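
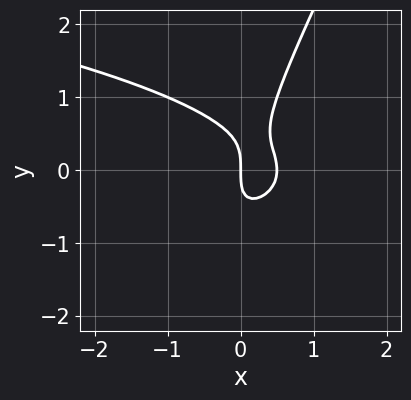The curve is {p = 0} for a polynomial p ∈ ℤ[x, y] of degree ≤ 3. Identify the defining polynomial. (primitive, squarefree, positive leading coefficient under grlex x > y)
First, the degree is 3 — no degree-2 curve has this shape.
Next, against the integer gridlines: one x-axis crossing is at x = 0; it crosses the y-axis at the gridline y = 0.
Finally, solving for integer coefficients yields p as stated.

2*x*y^2 - y^3 + 2*x^2 - x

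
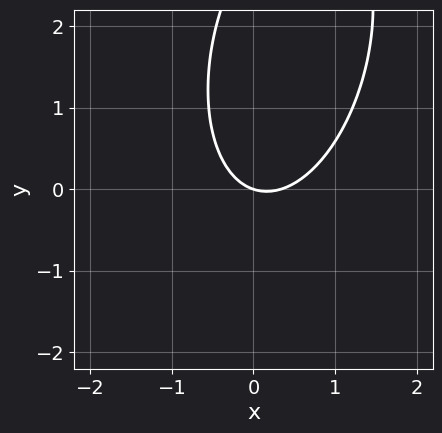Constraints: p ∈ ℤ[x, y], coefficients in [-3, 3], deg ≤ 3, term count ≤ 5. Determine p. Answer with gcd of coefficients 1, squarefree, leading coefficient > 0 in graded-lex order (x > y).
First, degree: the shape is more complex than any degree-1 curve, so deg p = 2.
Then, against the integer gridlines: it meets the y-axis at y = 0 (among the integer gridlines); it meets the x-axis at x = 0 (among the integer gridlines).
Finally, fitting integer coefficients to these (and the overall shape) gives p.

3*x^2 - x*y + y^2 - x - 3*y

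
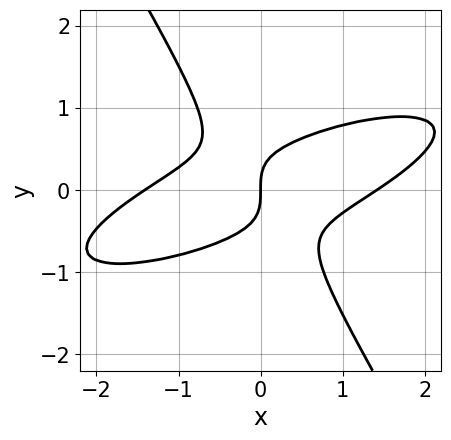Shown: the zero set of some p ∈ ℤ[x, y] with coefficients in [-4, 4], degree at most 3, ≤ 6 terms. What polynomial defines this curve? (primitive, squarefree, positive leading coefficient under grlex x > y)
x^3 - 3*x^2*y + 3*x*y^2 + 3*y^3 - 2*x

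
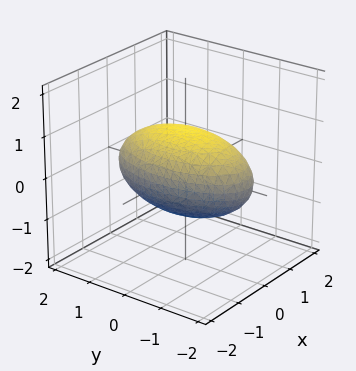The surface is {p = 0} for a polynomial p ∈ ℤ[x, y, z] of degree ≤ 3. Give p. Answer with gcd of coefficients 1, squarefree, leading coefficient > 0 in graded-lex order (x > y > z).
3*x^2 + y^2 + 3*z^2 - 3

The degree is 2 — bounded and convex; a quadric.
Symmetries: mirror symmetry z ↦ −z ⇒ only even powers of z; mirror symmetry x ↦ −x ⇒ only even powers of x; mirror symmetry y ↦ −y ⇒ only even powers of y.
Observable constraints: among the integer gridlines, it crosses the z-axis at z ∈ {-1, 1}; the x-axis gridline crossings are at x ∈ {-1, 1}.
Fitting integer coefficients to these (and the overall shape) gives p.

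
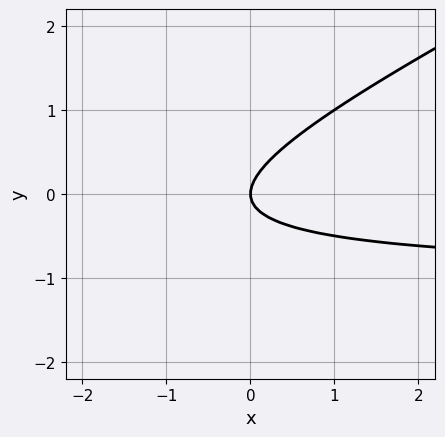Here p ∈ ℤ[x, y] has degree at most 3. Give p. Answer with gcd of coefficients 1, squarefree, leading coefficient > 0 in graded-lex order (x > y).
deg p = 2. The shape is more complex than any degree-1 curve.
From the visible intercepts: it meets the x-axis at x = 0 (among the integer gridlines); one y-axis crossing is at y = 0.
These observations pin down the coefficients.

x*y - 2*y^2 + x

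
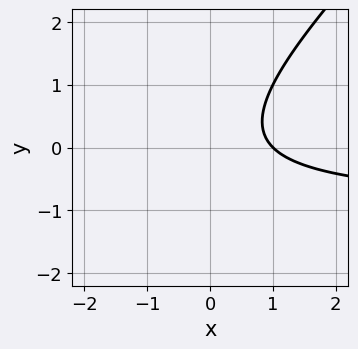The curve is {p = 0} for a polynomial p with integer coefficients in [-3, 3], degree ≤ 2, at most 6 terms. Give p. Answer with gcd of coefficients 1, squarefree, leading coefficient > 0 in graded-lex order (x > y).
x*y - y^2 + x - 1

Degree: the shape is more complex than any degree-1 curve, so deg p = 2.
Checking where it meets the axes: no y-intercept at any integer in the box; one x-axis crossing is at x = 1.
Together with the visible shape, these determine p as stated.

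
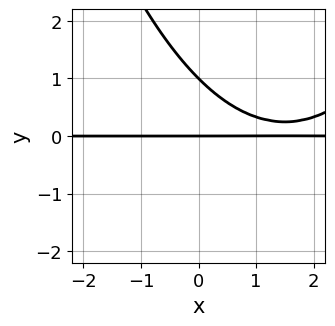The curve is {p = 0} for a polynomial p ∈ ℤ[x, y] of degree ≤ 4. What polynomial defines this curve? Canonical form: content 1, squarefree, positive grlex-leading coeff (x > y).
First, degree: the shape is more complex than any degree-2 curve, so deg p = 3.
Next, observable constraints: the visible x-axis segment lies entirely on the curve; among the integer gridlines, it crosses the y-axis at y ∈ {0, 1}.
Finally, the integer polynomial consistent with all of this is the stated p.

x^2*y - 3*x*y - 3*y^2 + 3*y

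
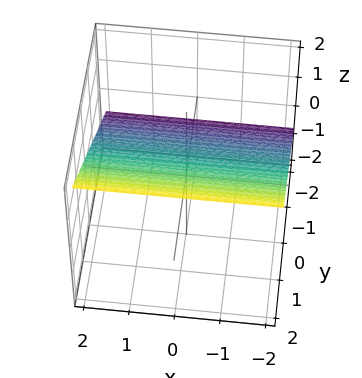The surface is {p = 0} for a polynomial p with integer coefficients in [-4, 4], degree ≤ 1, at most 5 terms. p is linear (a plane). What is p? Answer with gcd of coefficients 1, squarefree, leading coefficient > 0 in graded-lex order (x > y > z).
Degree: every cross-section is a straight line — this is a plane, so deg p = 1.
From the visible intercepts: the surface avoids every integer x-axis point in the box; it meets the y-axis at y = -1 (among the integer gridlines).
Solving for integer coefficients yields p as stated.

2*y - 3*z + 2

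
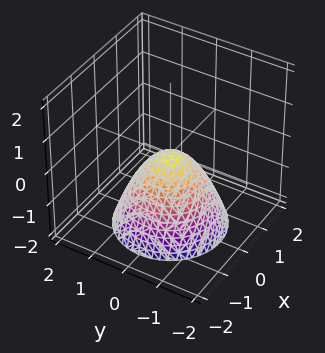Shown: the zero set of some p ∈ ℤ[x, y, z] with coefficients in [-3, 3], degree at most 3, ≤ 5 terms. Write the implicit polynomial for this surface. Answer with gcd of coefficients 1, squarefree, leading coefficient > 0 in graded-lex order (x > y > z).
x^2 + y^2 + z

Degree: a paraboloid; a quadric, so deg p = 2.
Symmetry: every cross-section ⟂ z is a circle, so x, y appear only via x² + y².
From the visible intercepts: one y-axis crossing is at y = 0; a circular section at z = -1 has radius exactly 1; one x-axis crossing is at x = 0; it meets the z-axis at z = 0 (among the integer gridlines).
Solving for integer coefficients yields p as stated.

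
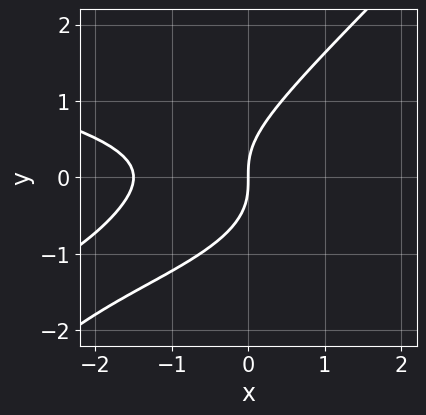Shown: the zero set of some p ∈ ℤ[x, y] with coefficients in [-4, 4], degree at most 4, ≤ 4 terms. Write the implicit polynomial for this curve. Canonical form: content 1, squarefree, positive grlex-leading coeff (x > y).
3*x*y^2 - 3*y^3 + 2*x^2 + 3*x

The degree is 3 — a generic line meets the curve in up to 3 points.
Against the integer gridlines: one y-axis crossing is at y = 0; it meets the x-axis at x = 0 (among the integer gridlines).
Solving for integer coefficients yields p as stated.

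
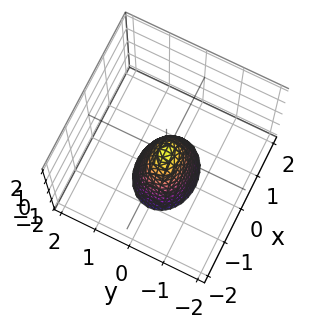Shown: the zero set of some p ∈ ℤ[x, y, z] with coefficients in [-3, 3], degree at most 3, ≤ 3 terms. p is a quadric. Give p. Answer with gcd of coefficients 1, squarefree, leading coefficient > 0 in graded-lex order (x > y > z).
2*x^2 + 3*y^2 + z

1. Degree: a single bowl opening along one axis; a quadric, so deg p = 2.
2. Symmetries: the x ↦ −x reflection is a symmetry, so x appears only in even powers; mirror symmetry y ↦ −y ⇒ only even powers of y.
3. From the axis intercepts and sections: it meets the x-axis at x = 0 (among the integer gridlines); it meets the y-axis at y = 0 (among the integer gridlines).
4. Solving for integer coefficients yields p as stated.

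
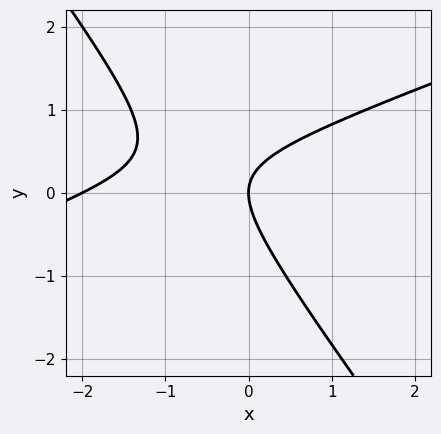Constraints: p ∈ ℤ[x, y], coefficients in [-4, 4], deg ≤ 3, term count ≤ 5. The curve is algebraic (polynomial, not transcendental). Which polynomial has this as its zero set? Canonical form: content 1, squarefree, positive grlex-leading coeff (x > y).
deg p = 2.
Against the integer gridlines: it crosses the y-axis at the gridline y = 0; among the integer gridlines, it crosses the x-axis at x ∈ {-2, 0}.
These observations pin down the coefficients.

x^2 - 2*x*y - 2*y^2 + 2*x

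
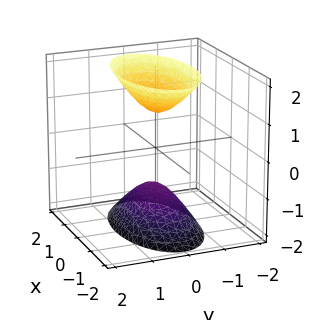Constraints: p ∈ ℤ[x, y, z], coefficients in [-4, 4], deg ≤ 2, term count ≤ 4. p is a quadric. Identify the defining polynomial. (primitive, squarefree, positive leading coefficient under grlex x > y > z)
x^2 + 3*y^2 - z^2 + 1

1. I count 2 distinct pieces. They look like related sheets of one shape, so recover p as a whole.
2. The degree is 2 — two separate bowl-shaped sheets opening away from each other; a quadric.
3. Symmetries: it's symmetric under y → −y, forcing even powers of y; it's symmetric under x → −x, forcing even powers of x; mirror symmetry z ↦ −z ⇒ only even powers of z.
4. Checking where it meets the axes: the z-axis gridline crossings are at z ∈ {-1, 1}; the surface avoids every integer x-axis point in the box.
5. Putting this together gives p.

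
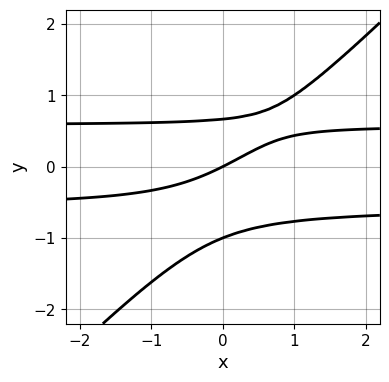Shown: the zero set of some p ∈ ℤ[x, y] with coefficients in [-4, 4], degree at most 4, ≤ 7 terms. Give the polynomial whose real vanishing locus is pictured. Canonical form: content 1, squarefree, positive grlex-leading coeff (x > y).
The degree is 3 — the shape is more complex than any degree-2 curve.
Checking where it meets the axes: the y-axis gridline crossings are at y ∈ {-1, 0}; it meets the x-axis at x = 0 (among the integer gridlines).
Together with the visible shape, these determine p as stated.

3*x*y^2 - 3*y^3 - y^2 - x + 2*y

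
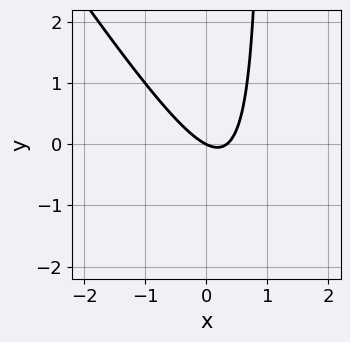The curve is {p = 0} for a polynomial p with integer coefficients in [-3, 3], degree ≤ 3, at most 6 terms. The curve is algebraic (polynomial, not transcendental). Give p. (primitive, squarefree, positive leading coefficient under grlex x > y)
3*x^2 + 2*x*y - x - 2*y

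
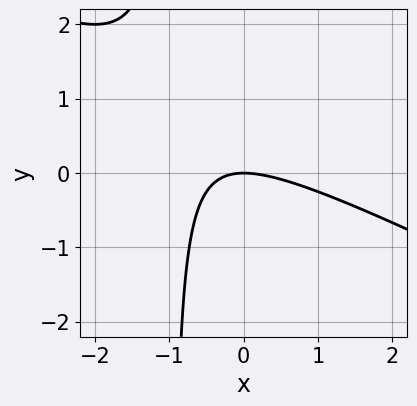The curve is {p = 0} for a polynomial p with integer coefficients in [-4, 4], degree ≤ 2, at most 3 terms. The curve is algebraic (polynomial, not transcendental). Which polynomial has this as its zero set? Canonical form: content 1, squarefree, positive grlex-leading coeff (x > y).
deg p = 2.
Checking where it meets the axes: one x-axis crossing is at x = 0; it meets the y-axis at y = 0 (among the integer gridlines).
These observations pin down the coefficients.

x^2 + 2*x*y + 2*y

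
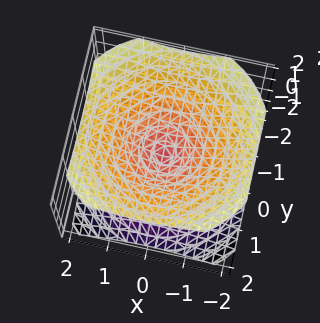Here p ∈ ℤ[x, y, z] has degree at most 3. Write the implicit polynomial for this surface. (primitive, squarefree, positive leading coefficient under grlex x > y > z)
2*x^2 + 2*y^2 - 3*z^2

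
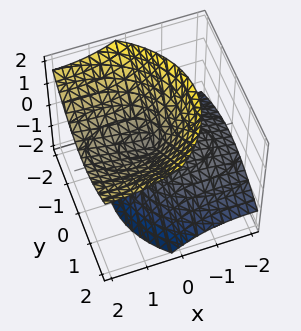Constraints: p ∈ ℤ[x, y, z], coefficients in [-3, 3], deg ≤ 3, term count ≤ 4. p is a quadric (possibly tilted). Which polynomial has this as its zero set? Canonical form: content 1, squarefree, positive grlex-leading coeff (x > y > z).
x^2 - 3*x*z + 2*y^2 - 2*z^2

1. The degree is 2 — the shape is more complex than any degree-1 surface.
2. Against the integer gridlines: it crosses the y-axis at the gridline y = 0; one x-axis crossing is at x = 0; one z-axis crossing is at z = 0.
3. These observations pin down the coefficients.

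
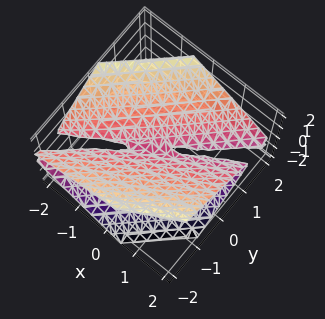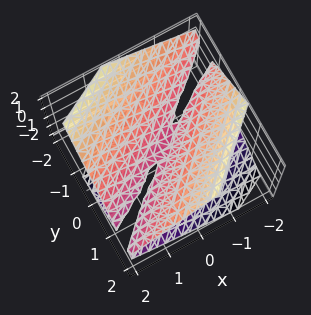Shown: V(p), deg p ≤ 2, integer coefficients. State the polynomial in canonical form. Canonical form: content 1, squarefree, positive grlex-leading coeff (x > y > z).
x^2 - 3*x*y - x*z + 2*y^2 - 3*z^2

deg p = 2.
From the axis intercepts and sections: one y-axis crossing is at y = 0; it meets the z-axis at z = 0 (among the integer gridlines); it meets the x-axis at x = 0 (among the integer gridlines).
Fitting integer coefficients to these (and the overall shape) gives p.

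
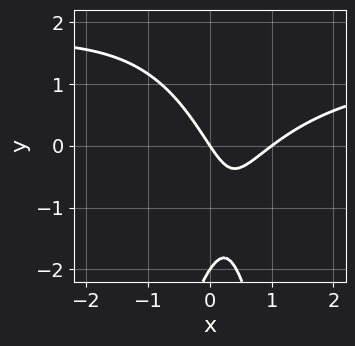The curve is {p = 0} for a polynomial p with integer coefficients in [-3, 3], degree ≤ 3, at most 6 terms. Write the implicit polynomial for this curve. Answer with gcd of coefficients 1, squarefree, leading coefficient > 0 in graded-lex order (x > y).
1. Degree: a generic line meets the curve in up to 3 points, so deg p = 3.
2. From the axis intercepts and sections: the y-axis gridline crossings are at y ∈ {-2, 0}; the x-axis gridline crossings are at x ∈ {0, 1}.
3. Together with the visible shape, these determine p as stated.

2*x^2*y - 3*x^2 + y^2 + 3*x + 2*y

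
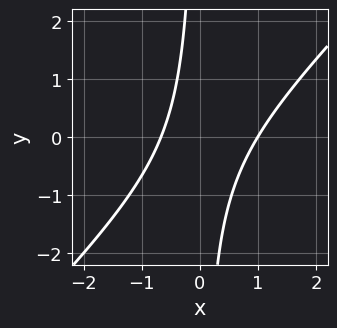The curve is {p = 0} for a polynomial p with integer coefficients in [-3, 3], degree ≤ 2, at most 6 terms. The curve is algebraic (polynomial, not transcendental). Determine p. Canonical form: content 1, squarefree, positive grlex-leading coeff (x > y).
3*x^2 - 3*x*y - x - 2

1. deg p = 2. The shape is more complex than any degree-1 curve.
2. Checking where it meets the axes: no y-intercept at any integer in the box; one x-axis crossing is at x = 1.
3. Together with the visible shape, these determine p as stated.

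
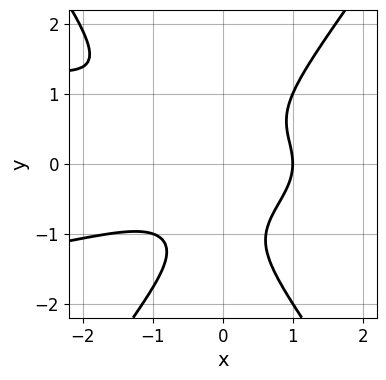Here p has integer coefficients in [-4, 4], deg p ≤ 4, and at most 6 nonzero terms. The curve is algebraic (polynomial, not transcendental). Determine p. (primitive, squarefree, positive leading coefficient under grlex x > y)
1. Degree: the shape is more complex than any degree-3 curve, so deg p = 4.
2. Checking where it meets the axes: it misses every integer gridline on the y-axis; it meets the x-axis at x = 1 (among the integer gridlines).
3. Putting this together gives p.

2*x^2*y^2 - y^4 + x^3 - y^3 - 1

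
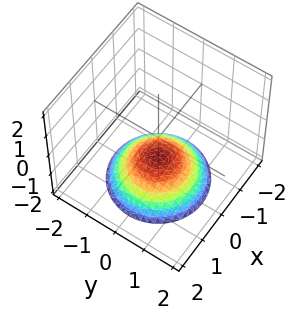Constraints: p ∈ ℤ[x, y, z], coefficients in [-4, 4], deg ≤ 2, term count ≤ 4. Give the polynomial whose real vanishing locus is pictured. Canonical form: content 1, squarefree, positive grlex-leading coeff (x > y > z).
x^2 + y^2 + 2*z + 2

(a) The degree is 2 — a generic line meets the surface in up to 2 points.
(b) Symmetries: rotational symmetry about the z-axis ⇒ p depends on x, y only through x² + y².
(c) Observable constraints: a circular section at z = -2 has radius between 1 and 2; it misses every integer gridline on the x-axis; no y-intercept at any integer in the box.
(d) These observations pin down the coefficients. Check: (0, 0, -1) on the z-axis lies on the surface, and p(0, 0, -1) = 0. ✓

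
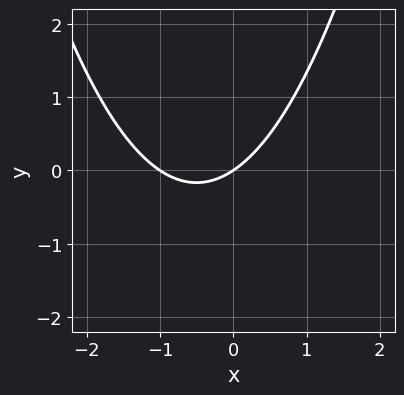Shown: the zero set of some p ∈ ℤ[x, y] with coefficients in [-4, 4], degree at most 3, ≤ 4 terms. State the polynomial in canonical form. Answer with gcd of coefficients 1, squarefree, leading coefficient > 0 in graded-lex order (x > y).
2*x^2 + 2*x - 3*y

1. The degree is 2 — a generic line meets the curve in up to 2 points.
2. From the visible intercepts: among the integer gridlines, it crosses the x-axis at x ∈ {-1, 0}; one y-axis crossing is at y = 0.
3. The integer polynomial consistent with all of this is the stated p.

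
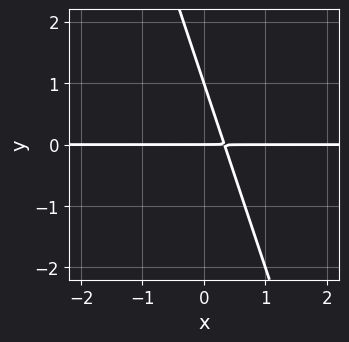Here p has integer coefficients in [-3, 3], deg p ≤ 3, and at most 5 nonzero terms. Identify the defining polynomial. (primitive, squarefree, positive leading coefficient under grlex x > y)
3*x*y + y^2 - y

(a) The degree is 2 — the shape is more complex than any degree-1 curve.
(b) Observable constraints: the visible x-axis segment lies entirely on the curve; among the integer gridlines, it crosses the y-axis at y ∈ {0, 1}.
(c) These observations pin down the coefficients.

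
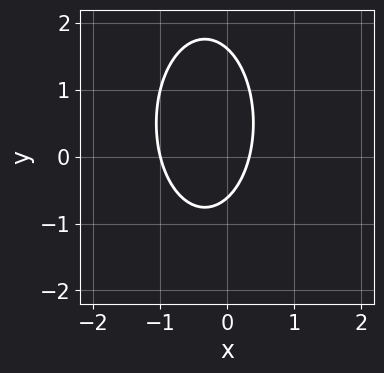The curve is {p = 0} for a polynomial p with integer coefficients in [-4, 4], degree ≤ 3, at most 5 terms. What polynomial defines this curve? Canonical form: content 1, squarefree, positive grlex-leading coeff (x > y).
3*x^2 + y^2 + 2*x - y - 1

(a) deg p = 2.
(b) Checking where it meets the axes: it crosses the x-axis at the gridline x = -1.
(c) Putting this together gives p.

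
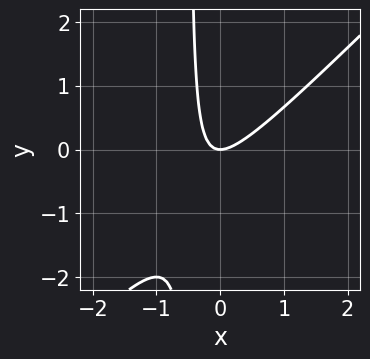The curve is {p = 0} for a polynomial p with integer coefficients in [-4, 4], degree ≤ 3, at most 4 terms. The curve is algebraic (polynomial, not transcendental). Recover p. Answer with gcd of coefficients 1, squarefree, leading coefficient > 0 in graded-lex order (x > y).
2*x^2 - 2*x*y - y

1. The degree is 2 — a generic line meets the curve in up to 2 points.
2. Reading off the gridlines: it meets the y-axis at y = 0 (among the integer gridlines); it crosses the x-axis at the gridline x = 0.
3. Solving for integer coefficients yields p as stated.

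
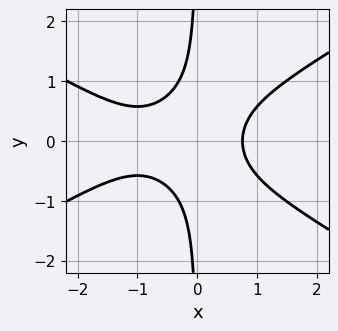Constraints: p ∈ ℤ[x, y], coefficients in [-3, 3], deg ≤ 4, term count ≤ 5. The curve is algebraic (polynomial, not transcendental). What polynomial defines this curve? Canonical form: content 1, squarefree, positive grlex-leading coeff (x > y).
x^3 - 3*x*y^2 + x^2 - 1

The degree is 3 — no degree-2 curve has this shape.
Symmetries: it's symmetric under y → −y, forcing even powers of y.
Checking where it meets the axes: the curve avoids every integer y-axis point in the box.
Putting this together gives p.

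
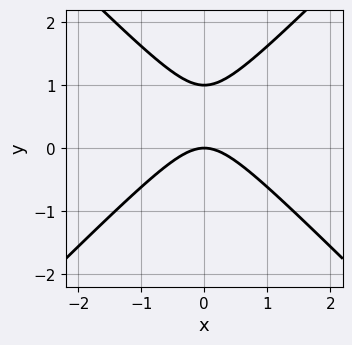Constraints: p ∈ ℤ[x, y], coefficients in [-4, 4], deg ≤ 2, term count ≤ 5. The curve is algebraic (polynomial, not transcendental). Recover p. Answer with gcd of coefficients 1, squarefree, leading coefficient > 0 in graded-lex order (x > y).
1. The degree is 2 — a generic line meets the curve in up to 2 points.
2. Symmetries: the x ↦ −x reflection is a symmetry, so x appears only in even powers.
3. Checking where it meets the axes: it meets the x-axis at x = 0 (among the integer gridlines); among the integer gridlines, it crosses the y-axis at y ∈ {0, 1}.
4. Together with the visible shape, these determine p as stated.

x^2 - y^2 + y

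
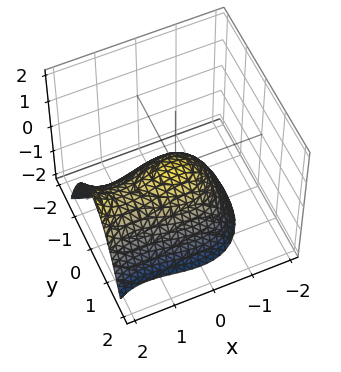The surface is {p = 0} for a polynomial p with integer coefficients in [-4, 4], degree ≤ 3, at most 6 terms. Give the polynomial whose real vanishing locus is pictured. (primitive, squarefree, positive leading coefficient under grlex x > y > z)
x^3 - 2*x^2 - 3*y^2 - 3*z

(a) deg p = 3. The shape is more complex than any degree-2 surface.
(b) Observable constraints: the x-axis gridline crossings are at x ∈ {0, 2}; one y-axis crossing is at y = 0; it crosses the z-axis at the gridline z = 0.
(c) Fitting integer coefficients to these (and the overall shape) gives p.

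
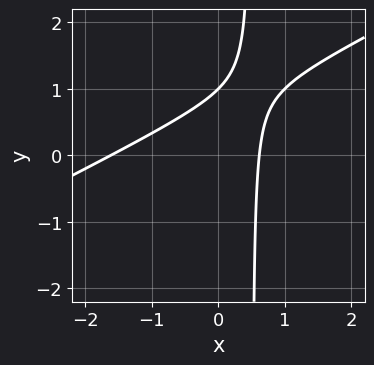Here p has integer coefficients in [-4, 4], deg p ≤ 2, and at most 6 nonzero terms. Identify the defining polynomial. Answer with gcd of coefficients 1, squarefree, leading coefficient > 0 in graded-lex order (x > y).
1. deg p = 2. A generic line meets the curve in up to 2 points.
2. From the axis intercepts and sections: one y-axis crossing is at y = 1.
3. The integer polynomial consistent with all of this is the stated p.

x^2 - 2*x*y + x + y - 1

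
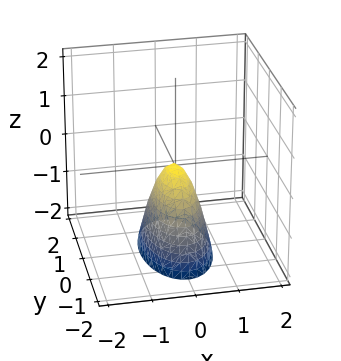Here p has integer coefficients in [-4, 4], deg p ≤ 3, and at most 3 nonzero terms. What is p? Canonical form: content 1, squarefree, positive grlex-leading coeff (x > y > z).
First, degree: a paraboloid; a quadric, so deg p = 2.
Next, symmetries: the x ↦ −x reflection is a symmetry, so x appears only in even powers; the y ↦ −y reflection is a symmetry, so y appears only in even powers.
Next, against the integer gridlines: it crosses the y-axis at the gridline y = 0; it meets the z-axis at z = 0 (among the integer gridlines); it meets the x-axis at x = 0 (among the integer gridlines).
Finally, putting this together gives p.

3*x^2 + y^2 + z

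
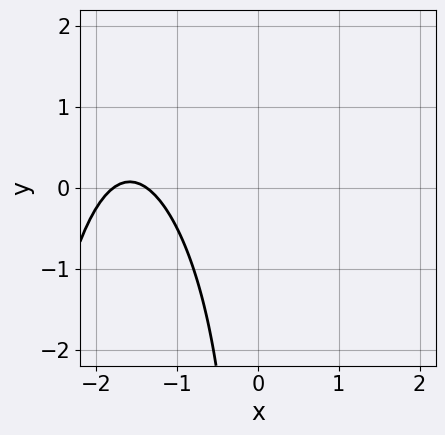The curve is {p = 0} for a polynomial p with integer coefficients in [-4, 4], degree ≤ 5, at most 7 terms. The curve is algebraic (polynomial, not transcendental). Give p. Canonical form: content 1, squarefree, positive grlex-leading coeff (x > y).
1. The degree is 4 — the shape is more complex than any degree-3 curve.
2. Checking where it meets the axes: the curve avoids every integer y-axis point in the box; the curve avoids every integer x-axis point in the box.
3. Putting this together gives p.

x^4 + 2*x^3 - 2*x*y + x + 3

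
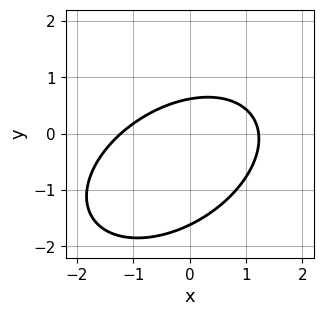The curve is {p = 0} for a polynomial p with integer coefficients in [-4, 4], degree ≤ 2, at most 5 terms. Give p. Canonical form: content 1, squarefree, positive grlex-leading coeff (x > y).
(a) Degree: a generic line meets the curve in up to 2 points, so deg p = 2.
(b) Putting this together gives p.

2*x^2 - 2*x*y + 3*y^2 + 3*y - 3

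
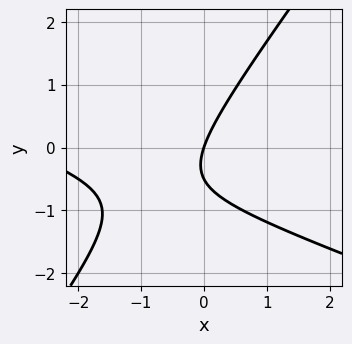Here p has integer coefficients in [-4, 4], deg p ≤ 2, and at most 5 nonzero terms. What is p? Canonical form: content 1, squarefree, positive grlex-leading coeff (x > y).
x^2 + 2*x*y - 2*y^2 + 3*x - y

1. deg p = 2.
2. Reading off the gridlines: it crosses the y-axis at the gridline y = 0; it crosses the x-axis at the gridline x = 0.
3. Assembling these constraints gives the stated polynomial.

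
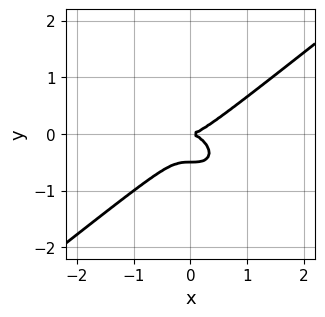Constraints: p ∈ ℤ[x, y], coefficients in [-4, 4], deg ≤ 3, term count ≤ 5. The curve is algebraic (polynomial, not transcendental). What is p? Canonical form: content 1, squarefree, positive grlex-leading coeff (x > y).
x^3 - 2*y^3 - y^2

First, degree: the shape is more complex than any degree-2 curve, so deg p = 3.
Next, from the visible intercepts: it meets the y-axis at y = 0 (among the integer gridlines); one x-axis crossing is at x = 0.
Finally, putting this together gives p.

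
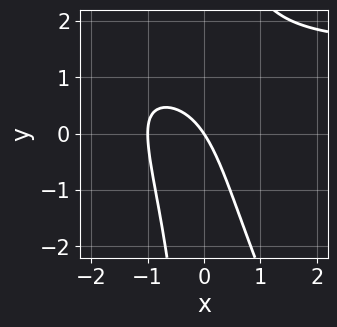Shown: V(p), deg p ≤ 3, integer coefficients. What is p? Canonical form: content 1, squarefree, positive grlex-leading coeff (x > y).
The degree is 3 — no degree-2 curve has this shape.
Against the integer gridlines: the x-axis gridline crossings are at x ∈ {-1, 0}; it meets the y-axis at y = 0 (among the integer gridlines).
The integer polynomial consistent with all of this is the stated p.

2*x^2*y + x*y^2 - 3*x^2 - 3*x - 2*y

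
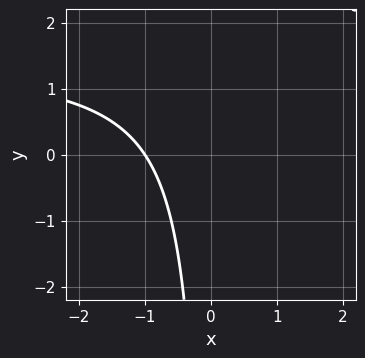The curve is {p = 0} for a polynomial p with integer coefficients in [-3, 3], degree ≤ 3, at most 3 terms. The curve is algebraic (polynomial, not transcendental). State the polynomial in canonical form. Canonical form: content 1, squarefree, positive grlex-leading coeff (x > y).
2*x*y - 3*x - 3

1. Degree: a generic line meets the curve in up to 2 points, so deg p = 2.
2. From the axis intercepts and sections: the curve avoids every integer y-axis point in the box; it crosses the x-axis at the gridline x = -1.
3. Putting this together gives p.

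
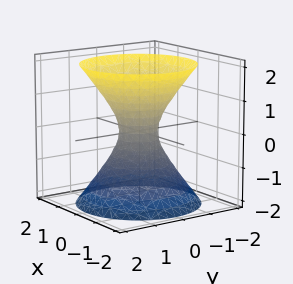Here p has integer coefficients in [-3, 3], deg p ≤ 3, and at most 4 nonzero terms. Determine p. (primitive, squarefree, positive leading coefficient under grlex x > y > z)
3*x^2 + 3*y^2 - 2*z^2 - 1

1. Degree: one connected sheet with a waist; a quadric, so deg p = 2.
2. By symmetry, the surface is invariant under rotation about z: p = q(x² + y², z); the z ↦ −z reflection is a symmetry, so z appears only in even powers.
3. From the visible intercepts: a circular section at z = 2 has radius between 1 and 2; no z-intercept at any integer in the box.
4. Fitting integer coefficients to these (and the overall shape) gives p.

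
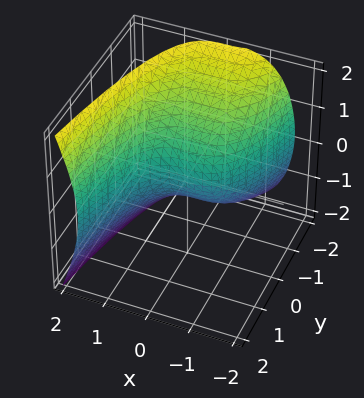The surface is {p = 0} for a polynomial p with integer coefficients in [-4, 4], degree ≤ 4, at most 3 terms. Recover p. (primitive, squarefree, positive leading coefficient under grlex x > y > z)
x^3 - z^2 - 2*y

The degree is 3 — a generic line meets the surface in up to 3 points.
Reading off the gridlines: one x-axis crossing is at x = 0; it meets the z-axis at z = 0 (among the integer gridlines); it crosses the y-axis at the gridline y = 0.
Solving for integer coefficients yields p as stated.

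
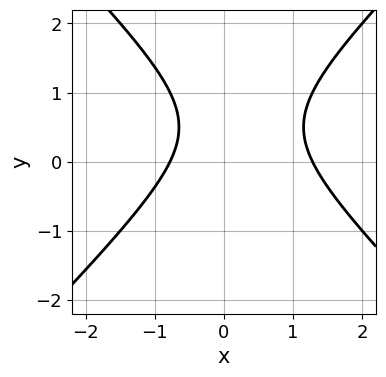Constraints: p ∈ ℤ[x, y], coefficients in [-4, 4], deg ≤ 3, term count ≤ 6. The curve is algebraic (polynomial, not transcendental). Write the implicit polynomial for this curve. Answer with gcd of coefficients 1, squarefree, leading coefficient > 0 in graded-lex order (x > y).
2*x^2 - 2*y^2 - x + 2*y - 2

1. deg p = 2. The shape is more complex than any degree-1 curve.
2. Checking where it meets the axes: no y-intercept at any integer in the box.
3. The integer polynomial consistent with all of this is the stated p.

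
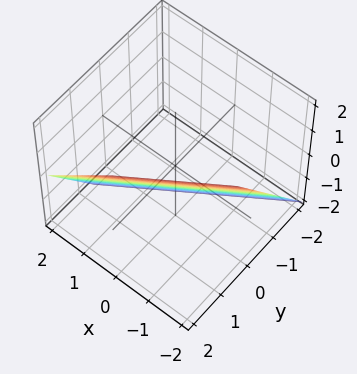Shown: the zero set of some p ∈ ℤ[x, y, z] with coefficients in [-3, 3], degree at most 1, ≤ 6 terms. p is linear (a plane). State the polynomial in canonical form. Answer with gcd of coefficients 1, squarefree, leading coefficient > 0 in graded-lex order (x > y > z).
2*x - 3*y + 2*z + 2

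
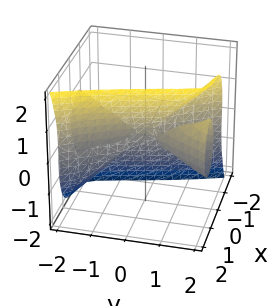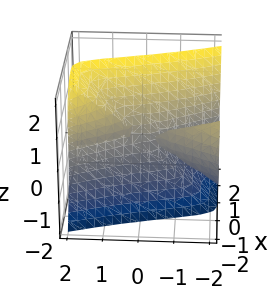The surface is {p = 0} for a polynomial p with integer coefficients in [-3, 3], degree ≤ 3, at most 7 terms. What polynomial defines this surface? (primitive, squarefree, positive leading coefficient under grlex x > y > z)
3*x^3 - x*y^2 + x*z^2 + y*z^2 - z^3

(a) There are 2 components.
(b) deg p = 3.
(c) From the visible intercepts: it meets the z-axis at z = 0 (among the integer gridlines); the visible y-axis segment lies entirely on the surface; it crosses the x-axis at the gridline x = 0.
(d) Putting this together gives p.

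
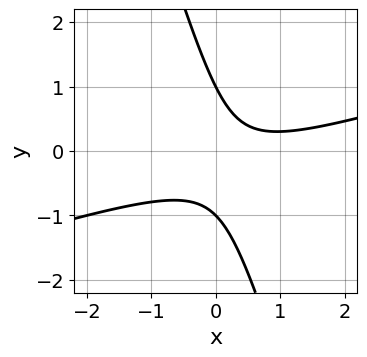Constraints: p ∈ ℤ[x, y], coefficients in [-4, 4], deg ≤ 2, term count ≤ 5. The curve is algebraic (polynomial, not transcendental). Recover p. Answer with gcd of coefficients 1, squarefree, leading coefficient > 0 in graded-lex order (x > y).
1. The degree is 2 — a generic line meets the curve in up to 2 points.
2. Observable constraints: it misses every integer gridline on the x-axis; among the integer gridlines, it crosses the y-axis at y ∈ {-1, 1}.
3. Assembling these constraints gives the stated polynomial.

x^2 - 3*x*y - y^2 - x + 1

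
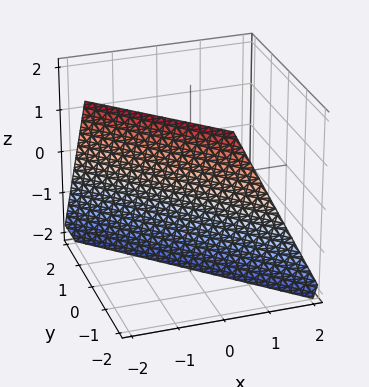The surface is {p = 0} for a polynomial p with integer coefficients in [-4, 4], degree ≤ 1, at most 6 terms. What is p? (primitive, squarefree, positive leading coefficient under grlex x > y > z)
2*x + 2*y + z + 2

The degree is 1 — the surface is flat (a plane).
From the visible intercepts: it crosses the z-axis at the gridline z = -2; it meets the x-axis at x = -1 (among the integer gridlines); it crosses the y-axis at the gridline y = -1.
Together with the visible shape, these determine p as stated.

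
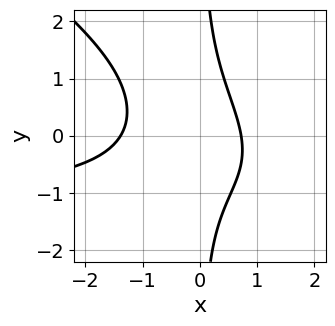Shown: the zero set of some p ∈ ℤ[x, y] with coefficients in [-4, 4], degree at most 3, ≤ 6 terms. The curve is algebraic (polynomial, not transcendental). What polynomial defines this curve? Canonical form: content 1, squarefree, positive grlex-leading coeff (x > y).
2*x^2*y + 3*x*y^2 + 3*x^2 + 2*x - 3

Degree: a generic line meets the curve in up to 3 points, so deg p = 3.
Reading off the gridlines: the curve avoids every integer y-axis point in the box.
Matching integer coefficients to the picture gives p.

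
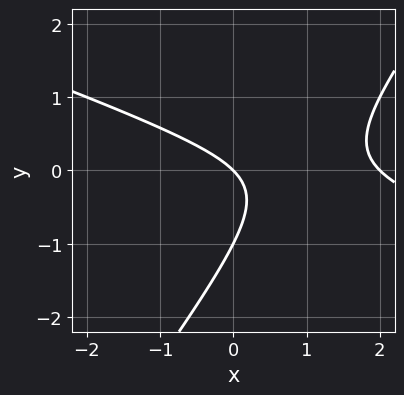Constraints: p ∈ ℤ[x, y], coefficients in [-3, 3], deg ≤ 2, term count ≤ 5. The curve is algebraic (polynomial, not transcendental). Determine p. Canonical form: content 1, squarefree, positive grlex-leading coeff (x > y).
First, deg p = 2. No degree-1 curve has this shape.
Then, from the visible intercepts: the y-axis gridline crossings are at y ∈ {-1, 0}; among the integer gridlines, it crosses the x-axis at x ∈ {0, 2}.
Finally, solving for integer coefficients yields p as stated.

x^2 + 2*x*y - 2*y^2 - 2*x - 2*y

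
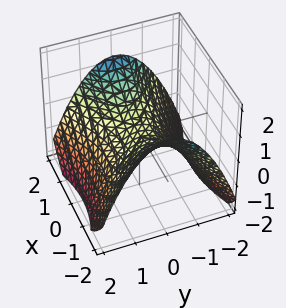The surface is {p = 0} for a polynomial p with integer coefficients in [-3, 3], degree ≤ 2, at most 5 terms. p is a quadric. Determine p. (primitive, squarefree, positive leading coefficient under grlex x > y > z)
(a) Degree: a saddle surface; a quadric, so deg p = 2.
(b) Symmetries: mirror symmetry y ↦ −y ⇒ only even powers of y; the x ↦ −x reflection is a symmetry, so x appears only in even powers.
(c) Reading off the gridlines: it crosses the z-axis at the gridline z = 0; it meets the y-axis at y = 0 (among the integer gridlines); it crosses the x-axis at the gridline x = 0.
(d) Solving for integer coefficients yields p as stated.

x^2 - 2*y^2 - 3*z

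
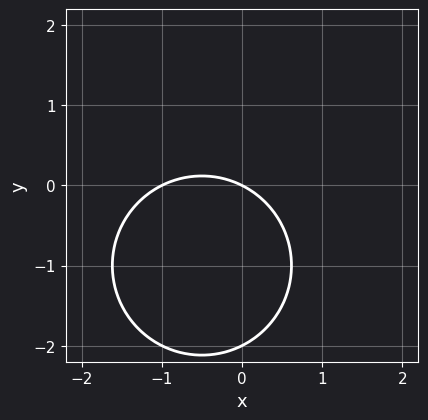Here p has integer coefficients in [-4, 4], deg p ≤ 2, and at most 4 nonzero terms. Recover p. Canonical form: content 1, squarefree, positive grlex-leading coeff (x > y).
1. Degree: the shape is more complex than any degree-1 curve, so deg p = 2.
2. Reading off the gridlines: the y-axis gridline crossings are at y ∈ {-2, 0}; among the integer gridlines, it crosses the x-axis at x ∈ {-1, 0}.
3. These observations pin down the coefficients.

x^2 + y^2 + x + 2*y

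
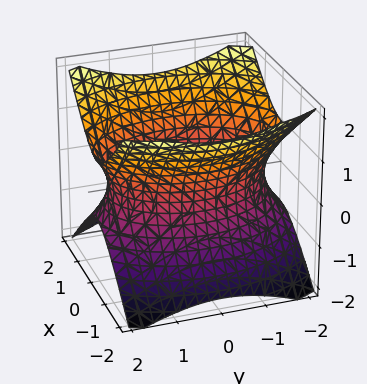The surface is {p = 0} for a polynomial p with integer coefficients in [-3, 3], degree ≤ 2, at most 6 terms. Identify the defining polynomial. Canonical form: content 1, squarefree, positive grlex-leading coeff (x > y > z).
(a) Degree: one connected sheet with a waist; a quadric, so deg p = 2.
(b) Symmetries: the z ↦ −z reflection is a symmetry, so z appears only in even powers; it's symmetric under y → −y, forcing even powers of y; the x ↦ −x reflection is a symmetry, so x appears only in even powers.
(c) Checking where it meets the axes: no z-intercept at any integer in the box.
(d) Putting this together gives p.

2*x^2 + y^2 - 2*z^2 - 3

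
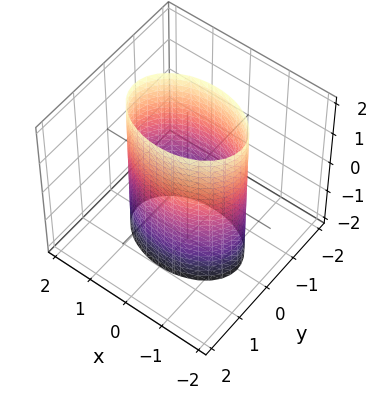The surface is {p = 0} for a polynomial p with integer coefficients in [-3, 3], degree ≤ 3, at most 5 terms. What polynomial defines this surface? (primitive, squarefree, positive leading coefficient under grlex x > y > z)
First, deg p = 2.
Then, symmetries: mirror symmetry z ↦ −z ⇒ only even powers of z; mirror symmetry y ↦ −y ⇒ only even powers of y; it's symmetric under x → −x, forcing even powers of x.
Next, observable constraints: no z-intercept at any integer in the box; the y-axis gridline crossings are at y ∈ {-1, 1}.
Finally, matching integer coefficients to the picture gives p.

x^2 + 2*y^2 - 2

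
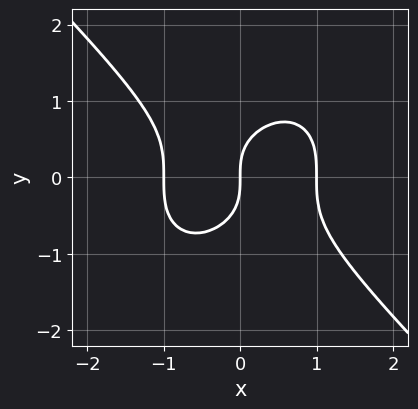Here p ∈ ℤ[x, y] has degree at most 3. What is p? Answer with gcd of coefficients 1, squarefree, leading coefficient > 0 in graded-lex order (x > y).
x^3 + y^3 - x

First, the degree is 3 — no degree-2 curve has this shape.
Then, observable constraints: it meets the y-axis at y = 0 (among the integer gridlines); among the integer gridlines, it crosses the x-axis at x ∈ {-1, 0, 1}.
Finally, putting this together gives p.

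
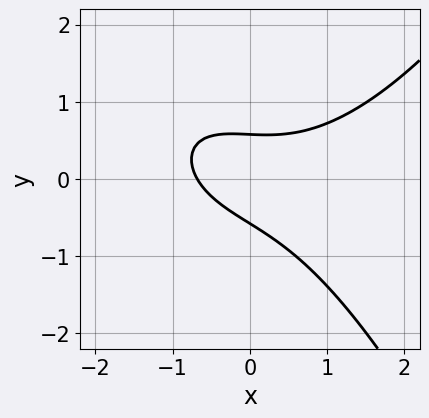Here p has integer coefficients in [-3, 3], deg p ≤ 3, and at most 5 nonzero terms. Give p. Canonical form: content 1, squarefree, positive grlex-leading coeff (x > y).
First, deg p = 3. No degree-2 curve has this shape.
Finally, putting this together gives p.

x^3 - 2*x*y - 3*y^2 + x + 1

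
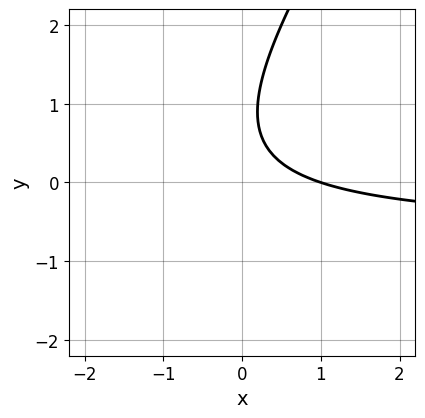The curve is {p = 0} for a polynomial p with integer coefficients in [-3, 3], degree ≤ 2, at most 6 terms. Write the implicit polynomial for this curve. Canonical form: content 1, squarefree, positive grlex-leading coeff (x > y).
1. deg p = 2. No degree-1 curve has this shape.
2. Observable constraints: it misses every integer gridline on the y-axis; it meets the x-axis at x = 1 (among the integer gridlines).
3. Together with the visible shape, these determine p as stated.

3*x*y - 2*y^2 + 2*x + 3*y - 2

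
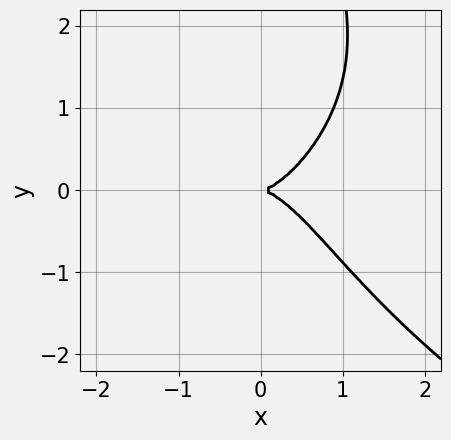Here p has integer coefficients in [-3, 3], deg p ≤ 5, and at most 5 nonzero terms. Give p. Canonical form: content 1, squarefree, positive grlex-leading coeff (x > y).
x*y^3 + 3*x^3 - 3*y^2

Degree: a generic line meets the curve in up to 4 points, so deg p = 4.
Observable constraints: it crosses the x-axis at the gridline x = 0; it crosses the y-axis at the gridline y = 0.
Putting this together gives p.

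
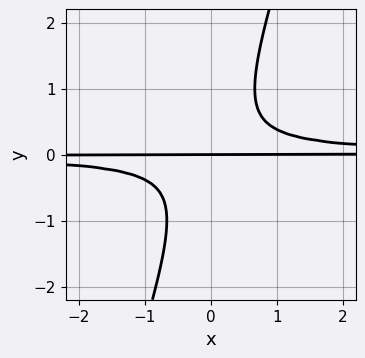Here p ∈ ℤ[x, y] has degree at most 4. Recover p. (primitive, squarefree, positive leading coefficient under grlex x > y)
3*x*y^2 - y^3 - y

deg p = 3. No degree-2 curve has this shape.
From the axis intercepts and sections: the visible x-axis segment lies entirely on the curve; it crosses the y-axis at the gridline y = 0.
Fitting integer coefficients to these (and the overall shape) gives p.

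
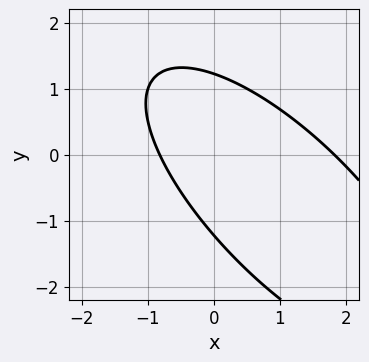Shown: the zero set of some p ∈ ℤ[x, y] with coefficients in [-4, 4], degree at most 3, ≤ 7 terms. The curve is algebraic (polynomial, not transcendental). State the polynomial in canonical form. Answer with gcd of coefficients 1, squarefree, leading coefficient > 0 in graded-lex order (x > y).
2*x^2 + 3*x*y + 2*y^2 - 2*x - 3

(a) The degree is 2 — a generic line meets the curve in up to 2 points.
(b) The integer polynomial consistent with all of this is the stated p.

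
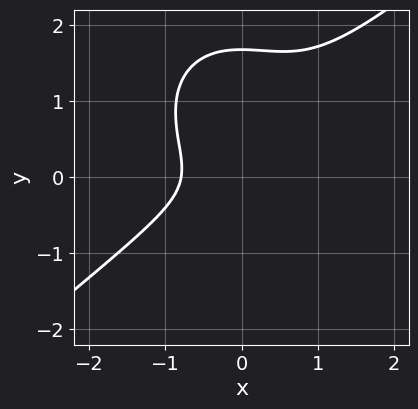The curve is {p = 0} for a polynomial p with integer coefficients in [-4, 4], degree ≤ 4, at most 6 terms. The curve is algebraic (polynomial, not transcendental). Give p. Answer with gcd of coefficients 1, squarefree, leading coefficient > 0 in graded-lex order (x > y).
First, the degree is 3 — no degree-2 curve has this shape.
Finally, solving for integer coefficients yields p as stated.

2*x^3 - x^2*y - 2*y^3 + 3*y^2 + 1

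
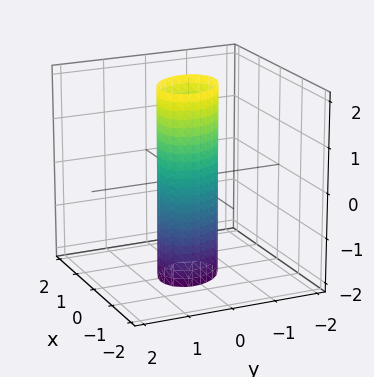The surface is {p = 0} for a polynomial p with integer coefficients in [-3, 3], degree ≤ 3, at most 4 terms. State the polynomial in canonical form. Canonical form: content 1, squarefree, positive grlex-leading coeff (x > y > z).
First, degree: the shape is more complex than any degree-1 surface, so deg p = 2.
Next, observable constraints: no z-intercept at any integer in the box.
Finally, putting this together gives p.

2*x^2 + x*y + 2*y^2 - 1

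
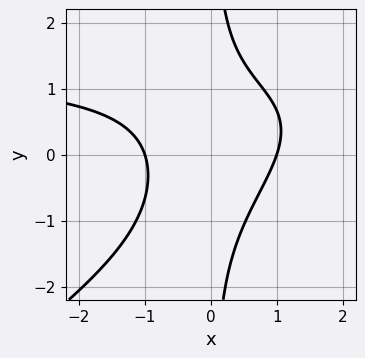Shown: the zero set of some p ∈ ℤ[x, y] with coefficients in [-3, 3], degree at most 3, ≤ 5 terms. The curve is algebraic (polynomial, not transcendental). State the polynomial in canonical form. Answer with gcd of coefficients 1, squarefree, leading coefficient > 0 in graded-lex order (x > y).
2*x^2*y - 3*x*y^2 - 3*x^2 + 3

First, deg p = 3.
Then, reading off the gridlines: no y-intercept at any integer in the box; the x-axis gridline crossings are at x ∈ {-1, 1}.
Finally, matching integer coefficients to the picture gives p.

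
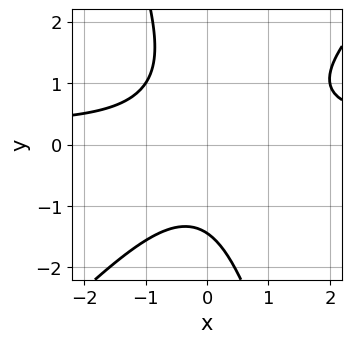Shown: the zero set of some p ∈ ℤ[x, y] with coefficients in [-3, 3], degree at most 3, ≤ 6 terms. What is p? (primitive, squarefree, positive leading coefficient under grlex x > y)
3*x^2*y - 2*x*y^2 - y^3 - x^2 - 3

First, degree: no degree-2 curve has this shape, so deg p = 3.
Next, from the visible intercepts: no x-intercept at any integer in the box.
Finally, solving for integer coefficients yields p as stated.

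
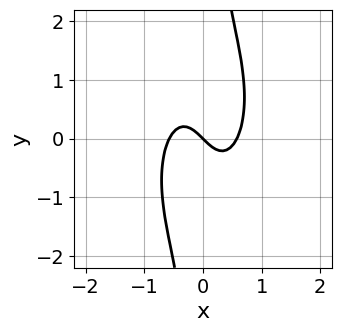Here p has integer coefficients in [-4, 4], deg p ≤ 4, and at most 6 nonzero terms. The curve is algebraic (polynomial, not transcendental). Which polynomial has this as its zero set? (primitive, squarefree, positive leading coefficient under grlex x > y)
1. The degree is 3 — no degree-2 curve has this shape.
2. From the visible intercepts: one x-axis crossing is at x = 0; one y-axis crossing is at y = 0.
3. The integer polynomial consistent with all of this is the stated p.

3*x^3 + x*y^2 - x - y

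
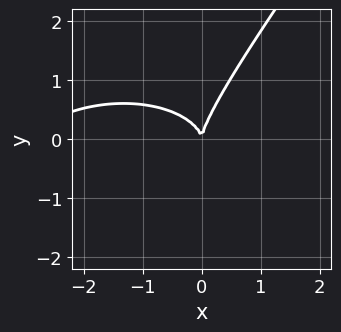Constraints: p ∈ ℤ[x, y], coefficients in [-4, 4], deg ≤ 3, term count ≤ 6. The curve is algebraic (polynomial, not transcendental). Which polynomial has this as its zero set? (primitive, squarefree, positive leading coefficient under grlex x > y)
First, the degree is 3 — no degree-2 curve has this shape.
Next, from the visible intercepts: it meets the y-axis at y = 0 (among the integer gridlines); it crosses the x-axis at the gridline x = 0.
Finally, the integer polynomial consistent with all of this is the stated p.

x^3 - x^2*y + 3*x*y^2 - 2*y^3 + 3*x^2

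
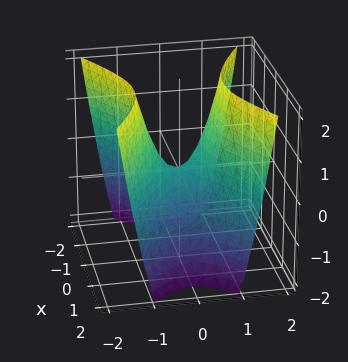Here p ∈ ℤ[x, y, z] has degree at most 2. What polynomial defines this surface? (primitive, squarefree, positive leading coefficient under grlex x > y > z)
x^2 - 2*y^2 + z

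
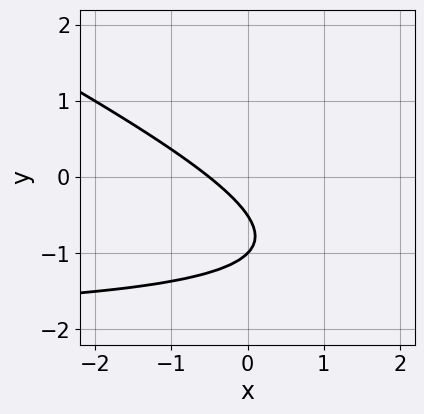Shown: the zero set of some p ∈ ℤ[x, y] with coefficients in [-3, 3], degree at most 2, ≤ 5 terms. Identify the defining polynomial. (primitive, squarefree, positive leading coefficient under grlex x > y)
x*y + 2*y^2 + 2*x + 3*y + 1

1. Degree: a generic line meets the curve in up to 2 points, so deg p = 2.
2. Observable constraints: it meets the y-axis at y = -1 (among the integer gridlines).
3. These observations pin down the coefficients.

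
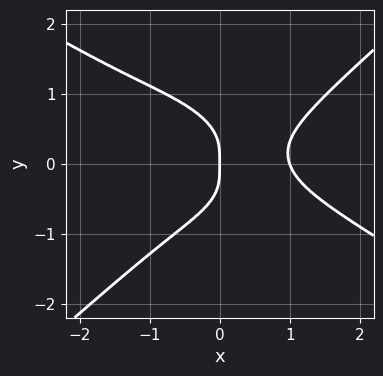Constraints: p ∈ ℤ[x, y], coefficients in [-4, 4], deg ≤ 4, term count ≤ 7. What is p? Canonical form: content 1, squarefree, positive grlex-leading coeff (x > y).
1. Degree: no degree-3 curve has this shape, so deg p = 4.
2. Against the integer gridlines: it meets the y-axis at y = 0 (among the integer gridlines); the x-axis gridline crossings are at x ∈ {0, 1}.
3. These observations pin down the coefficients.

x^4 + x^3*y - 3*y^4 - 3*x*y^2 - x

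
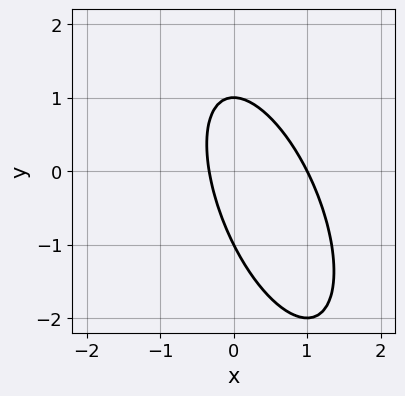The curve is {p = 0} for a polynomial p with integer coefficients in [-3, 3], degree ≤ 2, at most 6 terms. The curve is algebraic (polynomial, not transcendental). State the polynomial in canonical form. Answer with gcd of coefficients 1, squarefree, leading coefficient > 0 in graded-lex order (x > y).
1. Degree: no degree-1 curve has this shape, so deg p = 2.
2. Reading off the gridlines: the y-axis gridline crossings are at y ∈ {-1, 1}; it crosses the x-axis at the gridline x = 1.
3. Solving for integer coefficients yields p as stated.

3*x^2 + 2*x*y + y^2 - 2*x - 1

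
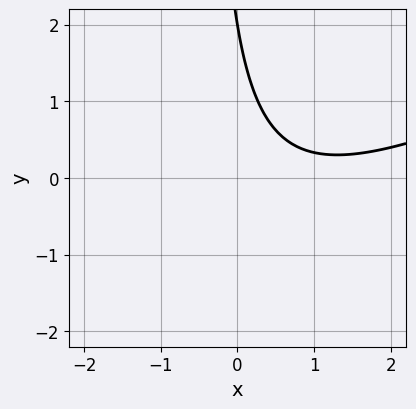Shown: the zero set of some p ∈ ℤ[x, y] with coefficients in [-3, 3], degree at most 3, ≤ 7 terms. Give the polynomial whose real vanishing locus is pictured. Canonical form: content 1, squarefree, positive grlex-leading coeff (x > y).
The degree is 2 — no degree-1 curve has this shape.
Reading off the gridlines: the curve avoids every integer x-axis point in the box; it meets the y-axis at y = 2 (among the integer gridlines).
These observations pin down the coefficients.

x^2 - 2*x*y - 2*x - y + 2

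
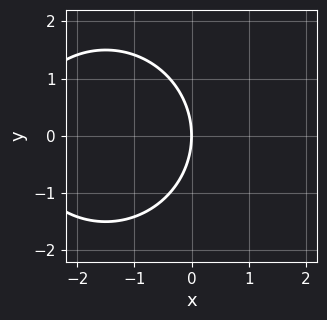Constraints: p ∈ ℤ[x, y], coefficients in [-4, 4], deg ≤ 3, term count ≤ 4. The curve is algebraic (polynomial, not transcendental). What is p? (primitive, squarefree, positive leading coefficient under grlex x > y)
The degree is 2 — no degree-1 curve has this shape.
Symmetries: it's symmetric under y → −y, forcing even powers of y.
From the axis intercepts and sections: one x-axis crossing is at x = 0; one y-axis crossing is at y = 0.
Putting this together gives p.

x^2 + y^2 + 3*x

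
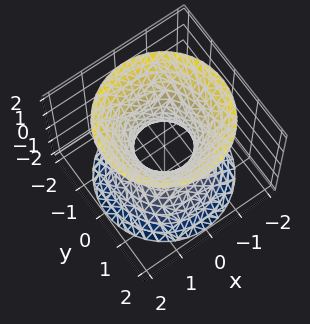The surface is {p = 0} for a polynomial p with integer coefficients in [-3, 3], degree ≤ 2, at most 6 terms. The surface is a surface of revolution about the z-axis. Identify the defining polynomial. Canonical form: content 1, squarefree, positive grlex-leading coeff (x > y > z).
deg p = 2. No degree-1 surface has this shape.
Symmetries: every cross-section ⟂ z is a circle, so x, y appear only via x² + y².
Observable constraints: a circular section at z = 1 has radius between 1 and 2; the surface avoids every integer z-axis point in the box.
The integer polynomial consistent with all of this is the stated p.

3*x^2 + 3*y^2 - 2*z^2 - 2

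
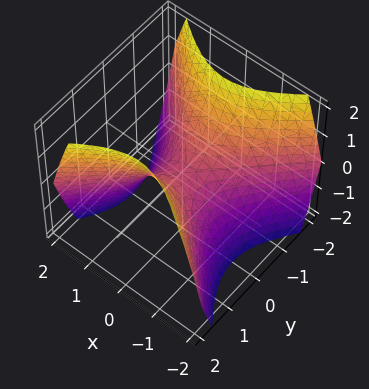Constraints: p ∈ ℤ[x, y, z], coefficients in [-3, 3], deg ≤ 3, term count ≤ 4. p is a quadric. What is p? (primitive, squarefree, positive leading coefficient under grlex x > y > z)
deg p = 2. A saddle surface; a quadric.
Symmetries: mirror symmetry x ↦ −x ⇒ only even powers of x; mirror symmetry y ↦ −y ⇒ only even powers of y.
From the axis intercepts and sections: it crosses the x-axis at the gridline x = 0; it crosses the z-axis at the gridline z = 0.
Together with the visible shape, these determine p as stated.

x^2 - y^2 + z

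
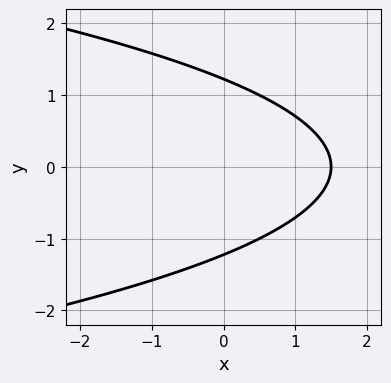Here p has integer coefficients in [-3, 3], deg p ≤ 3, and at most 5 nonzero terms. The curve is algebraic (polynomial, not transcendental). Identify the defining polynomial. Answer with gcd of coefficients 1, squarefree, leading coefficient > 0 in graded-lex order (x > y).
2*y^2 + 2*x - 3

(a) deg p = 2. A generic line meets the curve in up to 2 points.
(b) Symmetries: it's symmetric under y → −y, forcing even powers of y.
(c) Fitting integer coefficients to these (and the overall shape) gives p.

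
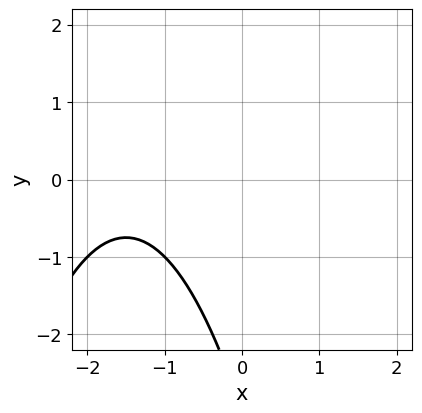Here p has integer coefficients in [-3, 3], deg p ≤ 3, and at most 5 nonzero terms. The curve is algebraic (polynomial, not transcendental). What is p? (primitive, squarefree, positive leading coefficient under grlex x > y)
1. deg p = 2. A generic line meets the curve in up to 2 points.
2. Observable constraints: it misses every integer gridline on the x-axis; no y-intercept at any integer in the box.
3. Together with the visible shape, these determine p as stated.

x^2 + 3*x + y + 3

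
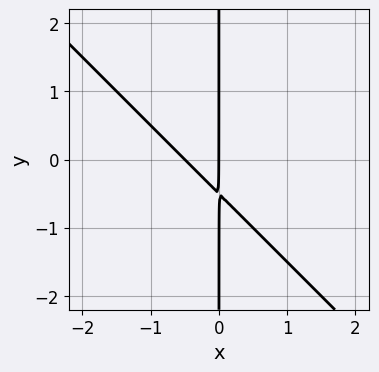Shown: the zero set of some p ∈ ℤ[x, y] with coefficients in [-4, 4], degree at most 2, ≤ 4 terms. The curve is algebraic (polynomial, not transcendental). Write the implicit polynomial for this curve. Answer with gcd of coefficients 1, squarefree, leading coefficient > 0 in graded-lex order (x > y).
First, degree: the shape is more complex than any degree-1 curve, so deg p = 2.
Next, from the axis intercepts and sections: it crosses the x-axis at the gridline x = 0; the visible y-axis segment lies entirely on the curve.
Finally, fitting integer coefficients to these (and the overall shape) gives p.

2*x^2 + 2*x*y + x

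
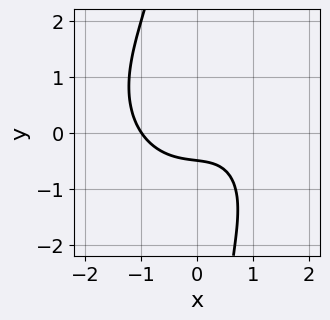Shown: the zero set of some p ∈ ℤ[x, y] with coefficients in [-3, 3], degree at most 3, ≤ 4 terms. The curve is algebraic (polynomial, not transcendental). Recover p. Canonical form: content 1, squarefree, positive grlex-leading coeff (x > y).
(a) The degree is 3 — a generic line meets the curve in up to 3 points.
(b) Checking where it meets the axes: it crosses the x-axis at the gridline x = -1.
(c) Assembling these constraints gives the stated polynomial.

x^3 + x*y^2 + 2*y + 1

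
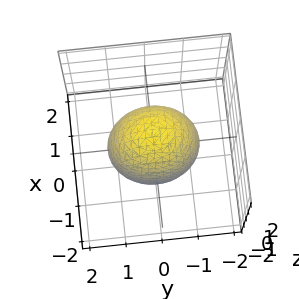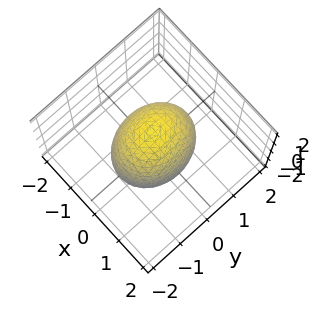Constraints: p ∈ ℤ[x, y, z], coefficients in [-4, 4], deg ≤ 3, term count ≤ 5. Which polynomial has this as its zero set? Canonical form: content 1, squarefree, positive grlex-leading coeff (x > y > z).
3*x^2 + 2*y^2 + z^2 - 3

(a) deg p = 2.
(b) Symmetries: the z ↦ −z reflection is a symmetry, so z appears only in even powers; mirror symmetry y ↦ −y ⇒ only even powers of y; it's symmetric under x → −x, forcing even powers of x.
(c) From the axis intercepts and sections: among the integer gridlines, it crosses the x-axis at x ∈ {-1, 1}.
(d) Solving for integer coefficients yields p as stated.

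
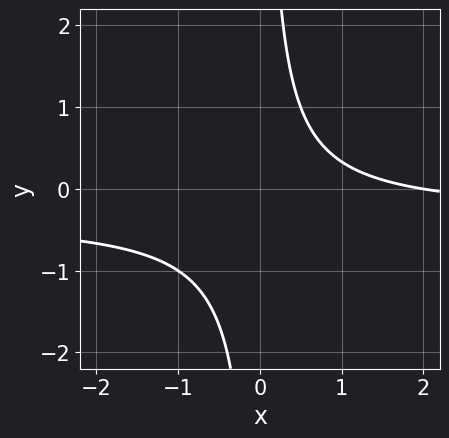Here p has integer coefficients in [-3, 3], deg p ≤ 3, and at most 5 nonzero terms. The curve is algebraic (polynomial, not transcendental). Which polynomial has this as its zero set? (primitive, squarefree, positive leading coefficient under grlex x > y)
3*x*y + x - 2

(a) deg p = 2.
(b) From the visible intercepts: one x-axis crossing is at x = 2; no y-intercept at any integer in the box.
(c) Together with the visible shape, these determine p as stated.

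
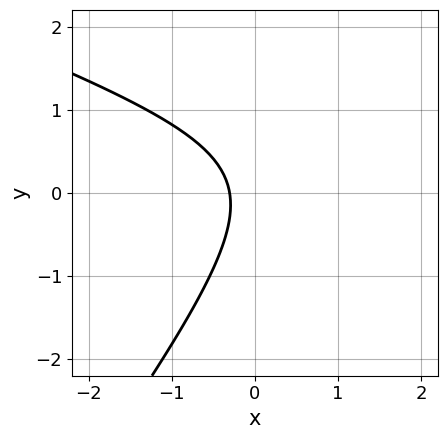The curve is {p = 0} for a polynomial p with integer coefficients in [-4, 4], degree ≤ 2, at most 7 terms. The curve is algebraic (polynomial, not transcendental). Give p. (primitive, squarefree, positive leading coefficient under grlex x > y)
x^2 + 2*x*y - 2*y^2 - 3*x - 1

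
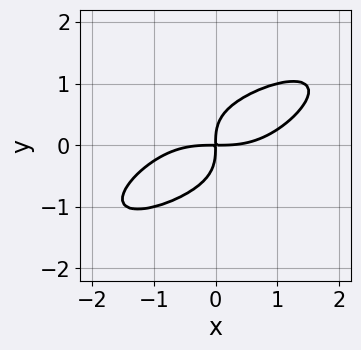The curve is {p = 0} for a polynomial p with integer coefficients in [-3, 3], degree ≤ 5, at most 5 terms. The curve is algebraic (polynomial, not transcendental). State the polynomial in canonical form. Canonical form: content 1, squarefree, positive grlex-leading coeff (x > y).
First, deg p = 4.
Finally, solving for integer coefficients yields p as stated.

x^4 - x^3*y + 3*y^4 - 3*x*y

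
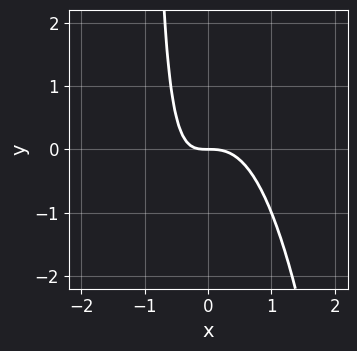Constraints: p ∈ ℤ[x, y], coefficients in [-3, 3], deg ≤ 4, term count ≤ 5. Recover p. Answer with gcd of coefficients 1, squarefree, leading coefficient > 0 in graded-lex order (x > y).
2*x^3 + x*y + y

1. The degree is 3 — the shape is more complex than any degree-2 curve.
2. Against the integer gridlines: one x-axis crossing is at x = 0; it crosses the y-axis at the gridline y = 0.
3. The integer polynomial consistent with all of this is the stated p.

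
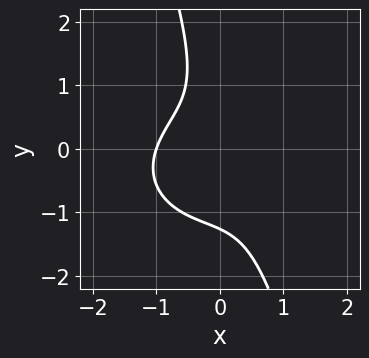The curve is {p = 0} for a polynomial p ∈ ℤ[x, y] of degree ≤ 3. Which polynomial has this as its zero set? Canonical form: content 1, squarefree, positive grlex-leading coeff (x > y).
2*x^3 + 3*x*y^2 + y^3 + 2*x*y + 2

(a) deg p = 3. The shape is more complex than any degree-2 curve.
(b) From the visible intercepts: it crosses the x-axis at the gridline x = -1.
(c) These observations pin down the coefficients.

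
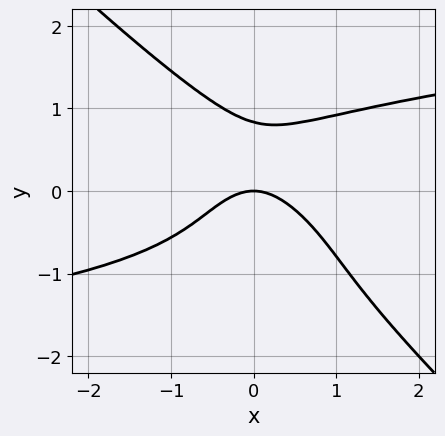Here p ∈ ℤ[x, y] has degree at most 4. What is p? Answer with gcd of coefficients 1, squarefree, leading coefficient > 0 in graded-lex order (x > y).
First, degree: the shape is more complex than any degree-3 curve, so deg p = 4.
Next, against the integer gridlines: one y-axis crossing is at y = 0; it crosses the x-axis at the gridline x = 0.
Finally, the integer polynomial consistent with all of this is the stated p.

2*x*y^3 + 2*y^4 - 2*x^2 + y^2 - 2*y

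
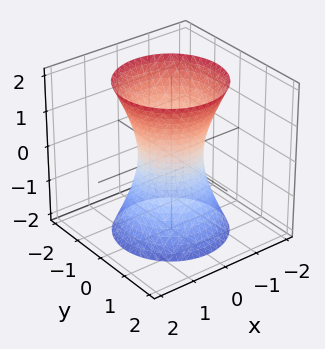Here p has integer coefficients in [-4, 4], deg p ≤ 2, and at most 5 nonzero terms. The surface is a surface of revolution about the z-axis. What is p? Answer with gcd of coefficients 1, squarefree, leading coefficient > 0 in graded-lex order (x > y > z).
(a) The degree is 2 — no degree-1 surface has this shape.
(b) By symmetry, the surface is invariant under rotation about z: p = q(x² + y², z).
(c) Against the integer gridlines: no z-intercept at any integer in the box; a circular section at z = 2 has radius between 1 and 2.
(d) Together with the visible shape, these determine p as stated.

3*x^2 + 3*y^2 - z^2 - 2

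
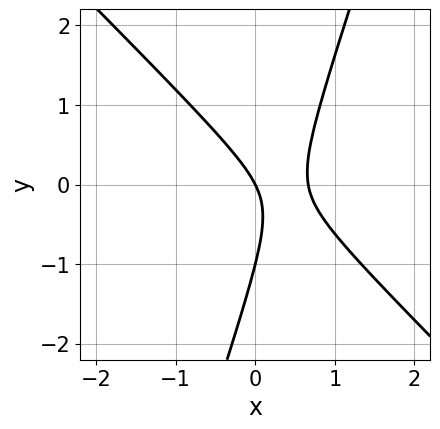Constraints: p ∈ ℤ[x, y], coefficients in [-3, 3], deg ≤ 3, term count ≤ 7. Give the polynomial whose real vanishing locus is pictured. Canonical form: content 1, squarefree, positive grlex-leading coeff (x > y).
The degree is 2 — no degree-1 curve has this shape.
From the axis intercepts and sections: among the integer gridlines, it crosses the y-axis at y ∈ {-1, 0}; it meets the x-axis at x = 0 (among the integer gridlines).
Together with the visible shape, these determine p as stated.

3*x^2 + 2*x*y - y^2 - 2*x - y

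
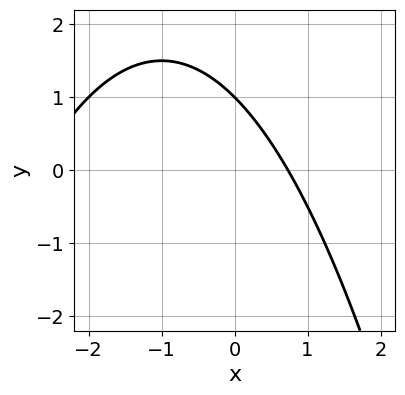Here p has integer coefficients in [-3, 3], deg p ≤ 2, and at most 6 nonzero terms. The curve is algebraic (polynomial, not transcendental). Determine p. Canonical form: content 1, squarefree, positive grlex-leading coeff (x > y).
x^2 + 2*x + 2*y - 2

The degree is 2 — a generic line meets the curve in up to 2 points.
From the axis intercepts and sections: it crosses the y-axis at the gridline y = 1.
Together with the visible shape, these determine p as stated.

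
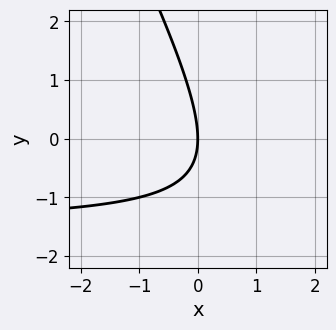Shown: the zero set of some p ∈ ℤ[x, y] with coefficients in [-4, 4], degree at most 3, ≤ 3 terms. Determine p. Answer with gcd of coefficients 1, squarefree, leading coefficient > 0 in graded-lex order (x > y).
2*x*y + y^2 + 3*x

1. The degree is 2 — a generic line meets the curve in up to 2 points.
2. Observable constraints: it meets the y-axis at y = 0 (among the integer gridlines); one x-axis crossing is at x = 0.
3. Putting this together gives p.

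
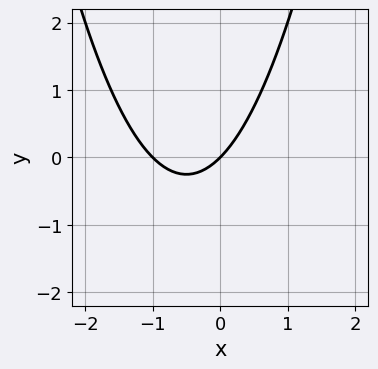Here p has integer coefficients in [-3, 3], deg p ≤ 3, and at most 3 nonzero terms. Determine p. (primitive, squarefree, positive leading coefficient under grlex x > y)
First, deg p = 2. A generic line meets the curve in up to 2 points.
Next, from the visible intercepts: it crosses the y-axis at the gridline y = 0; among the integer gridlines, it crosses the x-axis at x ∈ {-1, 0}.
Finally, fitting integer coefficients to these (and the overall shape) gives p.

x^2 + x - y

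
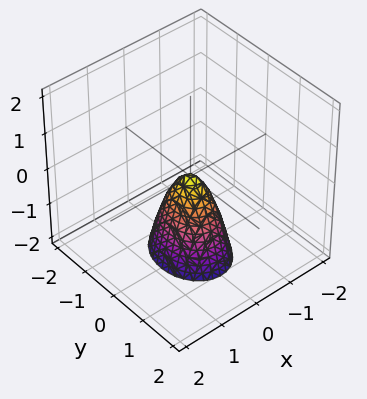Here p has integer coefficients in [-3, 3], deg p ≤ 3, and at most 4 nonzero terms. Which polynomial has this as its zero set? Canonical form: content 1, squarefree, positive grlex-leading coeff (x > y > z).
3*x^2 + 2*y^2 + z

First, the degree is 2 — a single bowl opening along one axis; a quadric.
Then, symmetries: it's symmetric under x → −x, forcing even powers of x; mirror symmetry y ↦ −y ⇒ only even powers of y.
Next, reading off the gridlines: one x-axis crossing is at x = 0; one y-axis crossing is at y = 0.
Finally, the integer polynomial consistent with all of this is the stated p.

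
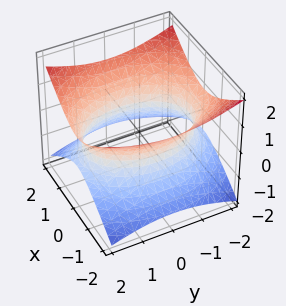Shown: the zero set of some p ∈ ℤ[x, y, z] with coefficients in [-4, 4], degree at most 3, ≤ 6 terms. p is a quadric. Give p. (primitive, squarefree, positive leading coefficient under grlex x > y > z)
2*x^2 + y^2 - 3*z^2 - 3

(a) deg p = 2. An hourglass — one-sheet hyperboloid; a quadric.
(b) Symmetries: the x ↦ −x reflection is a symmetry, so x appears only in even powers; the z ↦ −z reflection is a symmetry, so z appears only in even powers; it's symmetric under y → −y, forcing even powers of y.
(c) From the visible intercepts: the surface avoids every integer z-axis point in the box.
(d) Together with the visible shape, these determine p as stated.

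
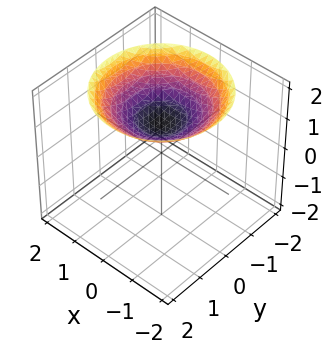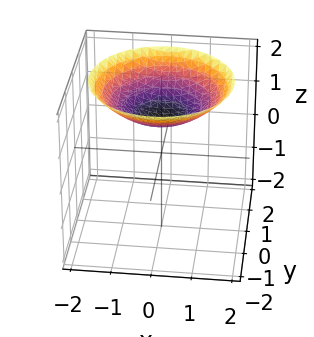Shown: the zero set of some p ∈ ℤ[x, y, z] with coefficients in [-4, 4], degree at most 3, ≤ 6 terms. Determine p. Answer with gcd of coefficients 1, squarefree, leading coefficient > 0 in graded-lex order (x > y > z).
1. The degree is 2 — a generic line meets the surface in up to 2 points.
2. Symmetries: the z-axis is an axis of rotation, so x and y enter only as x² + y².
3. From the visible intercepts: it misses every integer gridline on the y-axis; one z-axis crossing is at z = 1.
4. Solving for integer coefficients yields p as stated.

x^2 + y^2 - 3*z + 3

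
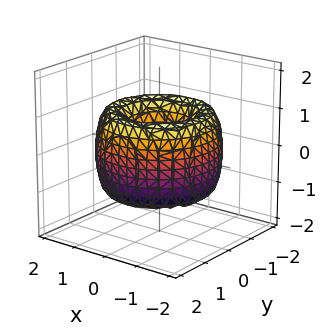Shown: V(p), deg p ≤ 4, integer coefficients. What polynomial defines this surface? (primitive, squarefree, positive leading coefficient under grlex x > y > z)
x^4 + 2*x^2*y^2 + y^4 - 3*x^2 - 3*y^2 + z^2 + 1

The degree is 4 — no degree-3 surface has this shape.
Symmetry: every cross-section ⟂ z is a circle, so x, y appear only via x² + y².
From the visible intercepts: it misses every integer gridline on the z-axis; a circular section at z = -1 has radius exactly 1.
The integer polynomial consistent with all of this is the stated p.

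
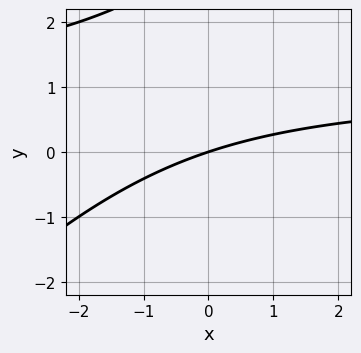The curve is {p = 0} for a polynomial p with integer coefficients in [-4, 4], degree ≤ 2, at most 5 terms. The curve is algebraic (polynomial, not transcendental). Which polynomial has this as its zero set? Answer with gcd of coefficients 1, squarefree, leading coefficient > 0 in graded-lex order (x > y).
x*y - y^2 - x + 3*y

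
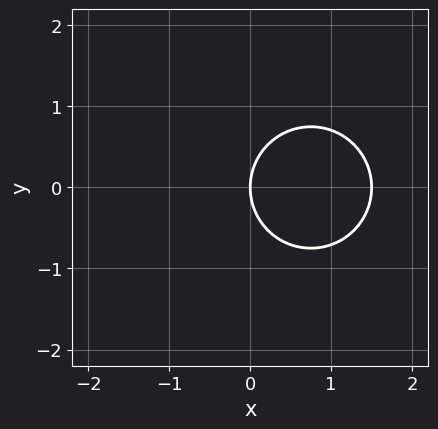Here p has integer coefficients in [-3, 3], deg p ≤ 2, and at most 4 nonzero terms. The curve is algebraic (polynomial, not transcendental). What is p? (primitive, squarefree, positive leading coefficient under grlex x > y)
2*x^2 + 2*y^2 - 3*x

First, degree: a generic line meets the curve in up to 2 points, so deg p = 2.
Next, symmetries: the y ↦ −y reflection is a symmetry, so y appears only in even powers.
Next, checking where it meets the axes: it crosses the x-axis at the gridline x = 0; one y-axis crossing is at y = 0.
Finally, solving for integer coefficients yields p as stated.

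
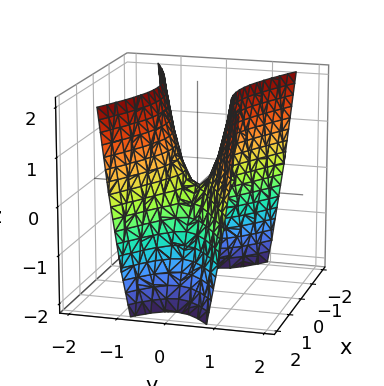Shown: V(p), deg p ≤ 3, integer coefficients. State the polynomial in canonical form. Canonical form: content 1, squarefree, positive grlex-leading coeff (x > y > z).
(a) Degree: a hyperbolic paraboloid; a quadric, so deg p = 2.
(b) Symmetries: it's symmetric under x → −x, forcing even powers of x; mirror symmetry y ↦ −y ⇒ only even powers of y.
(c) Against the integer gridlines: it meets the x-axis at x = 0 (among the integer gridlines); one y-axis crossing is at y = 0; one z-axis crossing is at z = 0.
(d) Fitting integer coefficients to these (and the overall shape) gives p.

x^2 - 3*y^2 + z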